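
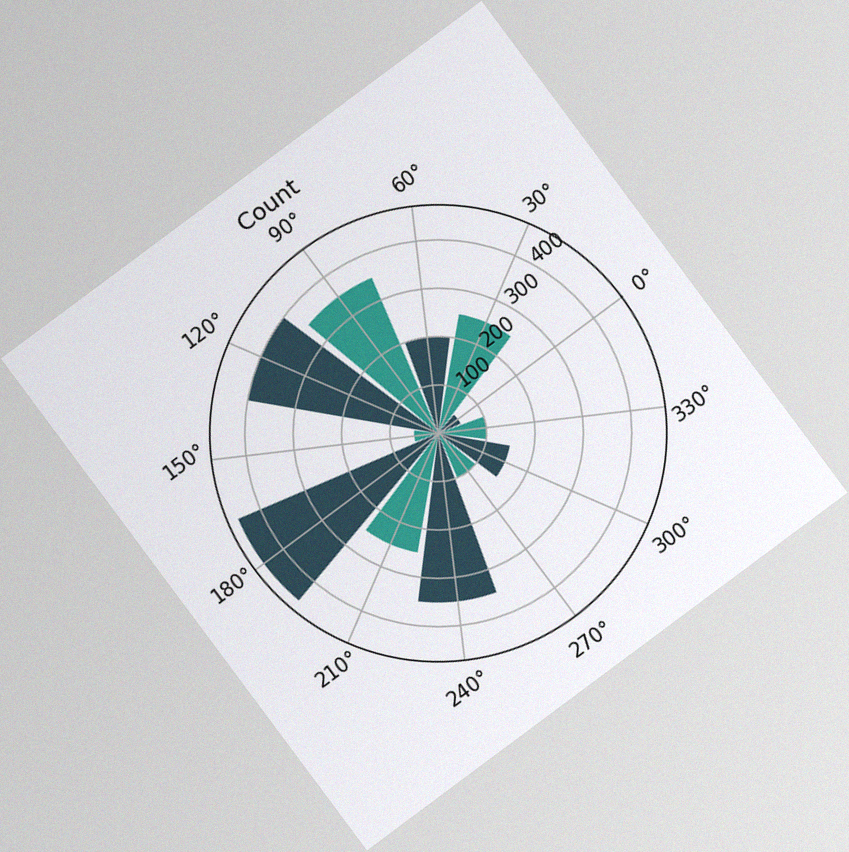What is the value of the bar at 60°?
The chart is tilted about 37° counter-clockwise, with some photo noise. The bar at 60° reaches 200 on the radial axis.

200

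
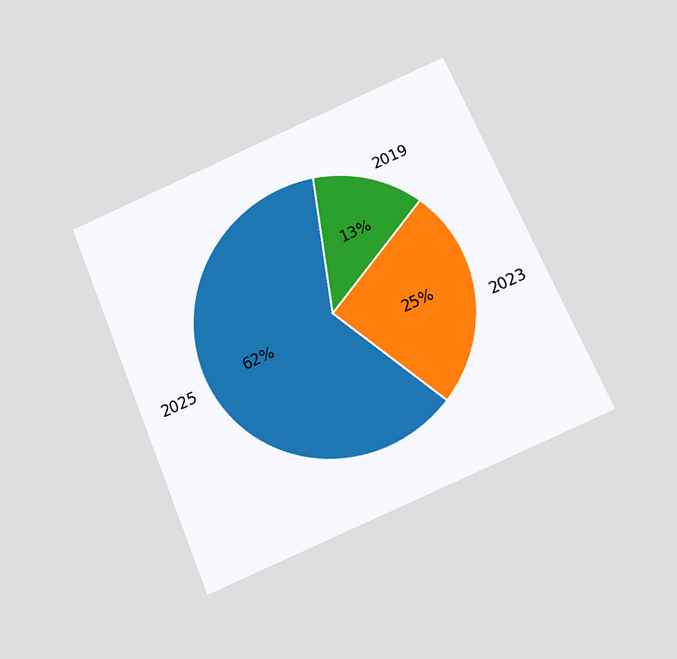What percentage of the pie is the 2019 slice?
The chart is tilted about 23° counter-clockwise and viewed slightly from below. The 2019 slice takes up 13% of the pie.

13%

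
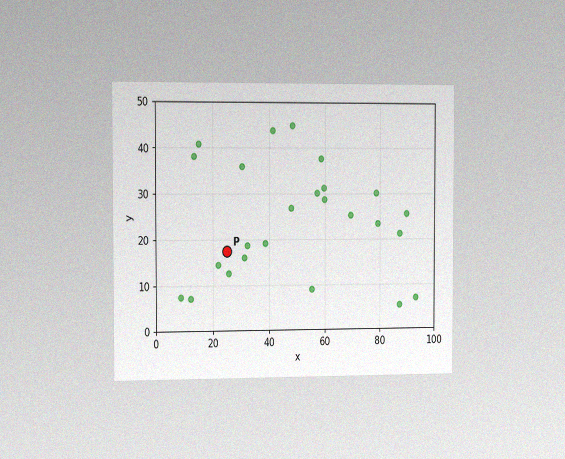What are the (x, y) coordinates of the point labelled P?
The chart is viewed slightly from the left, with some photo noise. Following the gridlines from P to each axis, P sits at (25, 17.5).

(25, 17.5)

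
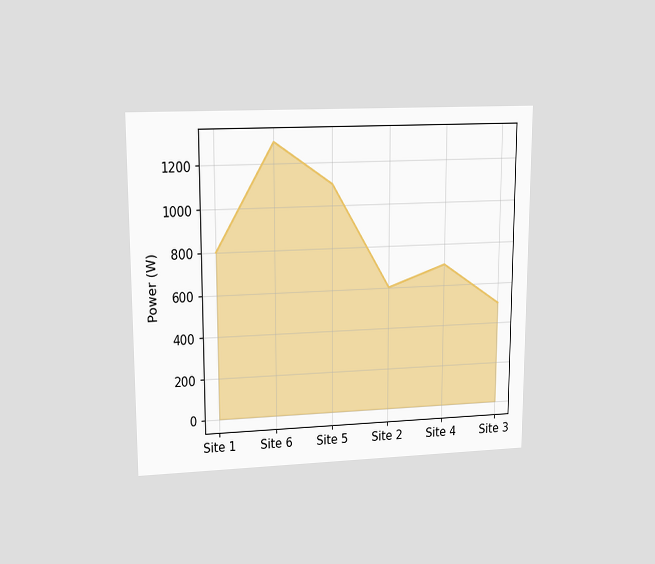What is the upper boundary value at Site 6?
The chart is viewed at a slight angle. At Site 6 the upper boundary is at 1300W.

1300W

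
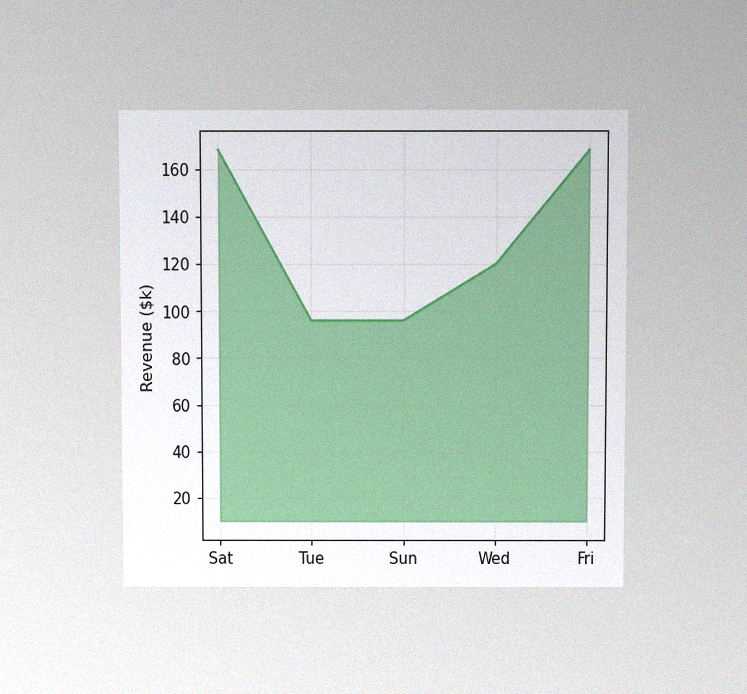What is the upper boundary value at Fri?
The chart is viewed slightly from above, with some photo noise. At Fri the upper boundary is at $168k.

$168k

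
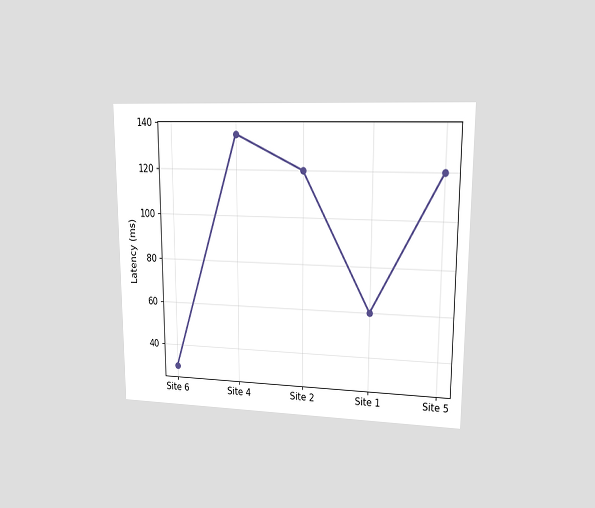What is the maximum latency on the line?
The chart is viewed at a slight angle. The highest point is at Site 4, and reading across to the y-axis gives 135ms.

135ms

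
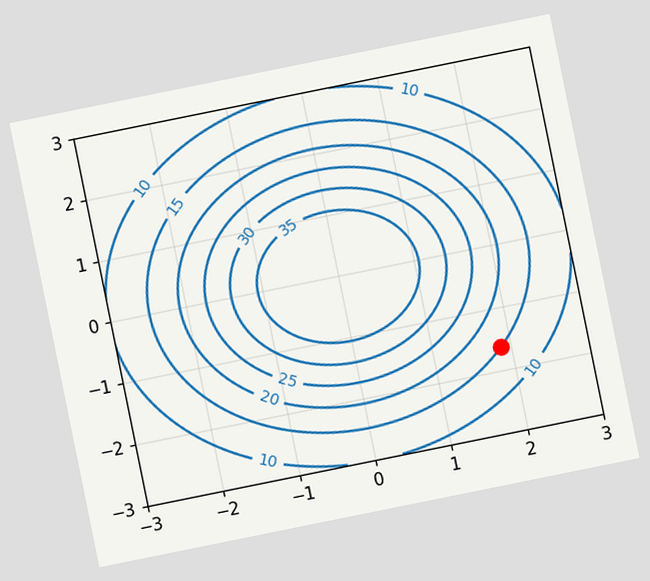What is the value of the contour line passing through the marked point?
The chart is tilted about 11° counter-clockwise. The marked point sits on the contour labelled 15.

15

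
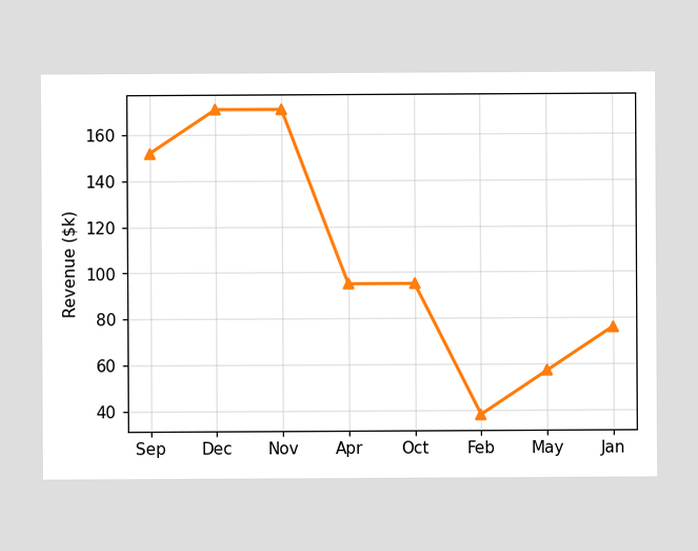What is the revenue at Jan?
$76k

At Jan, the line is at $76k.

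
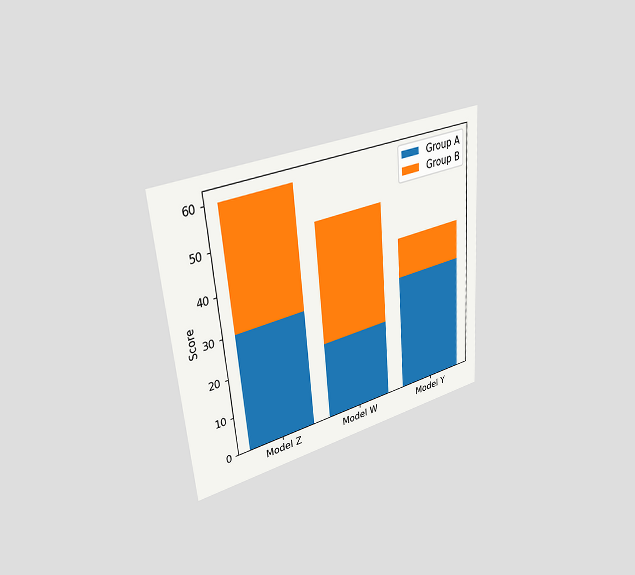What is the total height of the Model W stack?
50

The chart is tilted about 5° counter-clockwise and viewed slightly from the left. The Model W stack's top reaches 50 on the y-axis.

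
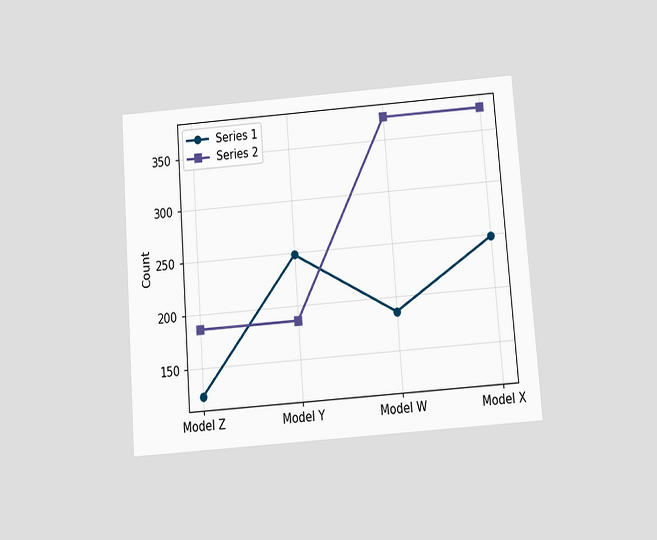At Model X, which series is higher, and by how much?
Series 2, by 124

The chart is tilted about 4° counter-clockwise and viewed slightly from below. At Model X, Series 2 sits above the other line by 124.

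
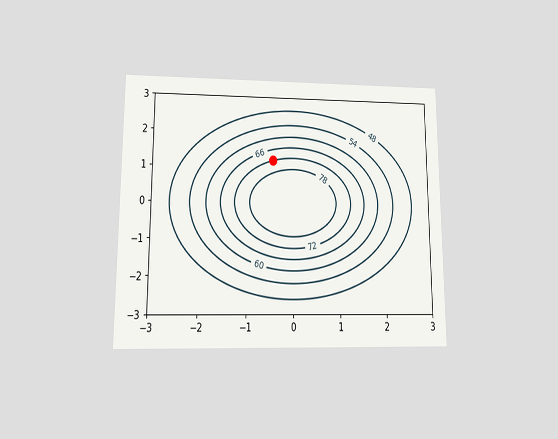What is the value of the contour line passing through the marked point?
The chart is viewed at a slight angle. The marked point sits on the contour labelled 72.

72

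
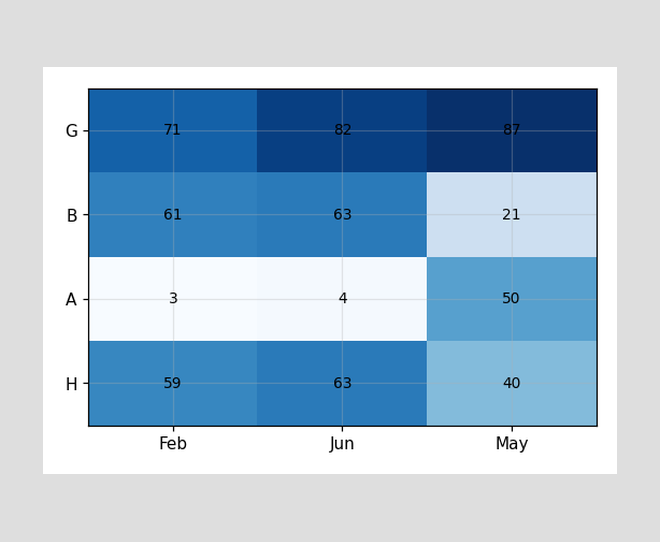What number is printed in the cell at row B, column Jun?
The (B, Jun) cell reads 63.

63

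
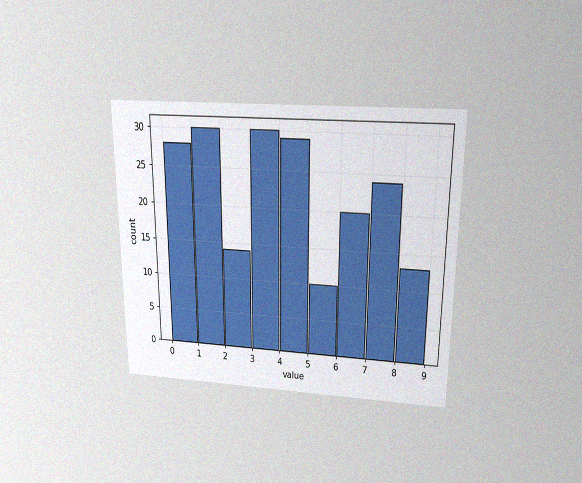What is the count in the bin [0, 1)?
The chart is viewed slightly from above, with some photo noise. The [0, 1) bin has height 28.

28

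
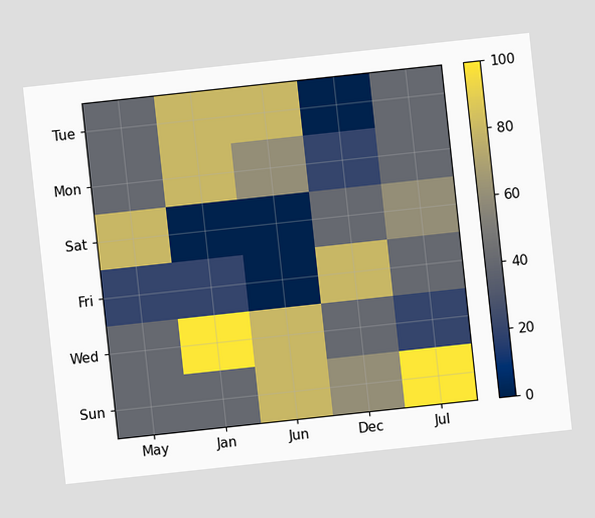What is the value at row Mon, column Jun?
60

The chart is tilted about 6° counter-clockwise. Matching cell (Mon, Jun) against the colorbar gives 60.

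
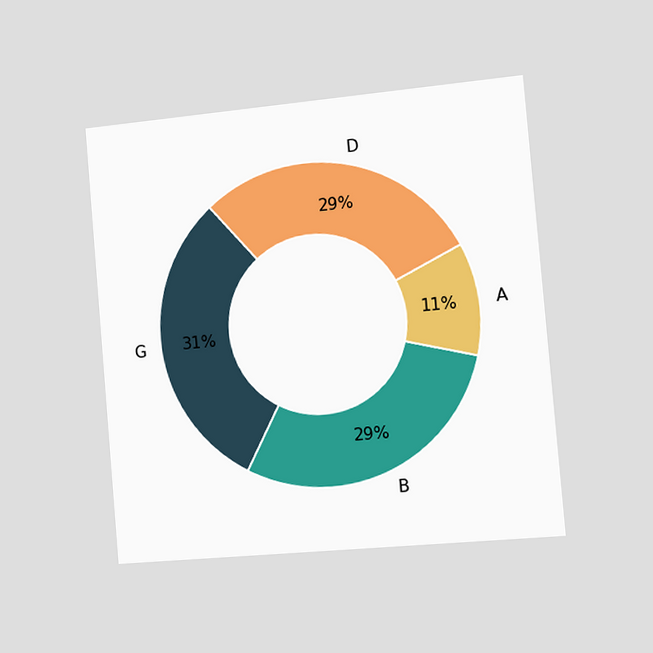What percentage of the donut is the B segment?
29%

The chart is tilted about 5° counter-clockwise and viewed slightly from the right. The B segment takes up 29% of the ring.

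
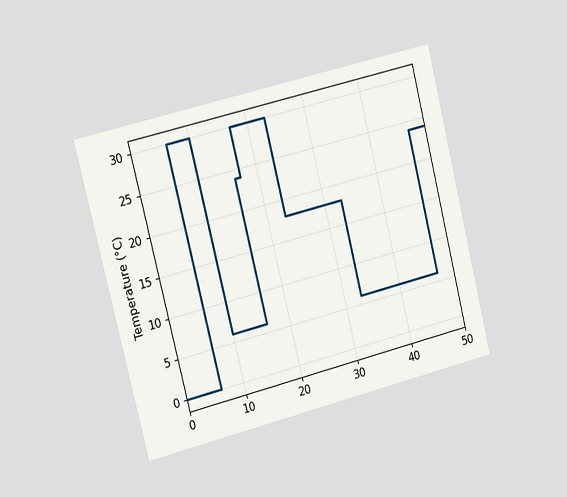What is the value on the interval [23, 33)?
The chart is tilted about 14° counter-clockwise and viewed slightly from the left. On [23, 33) the step sits at 18°C.

18°C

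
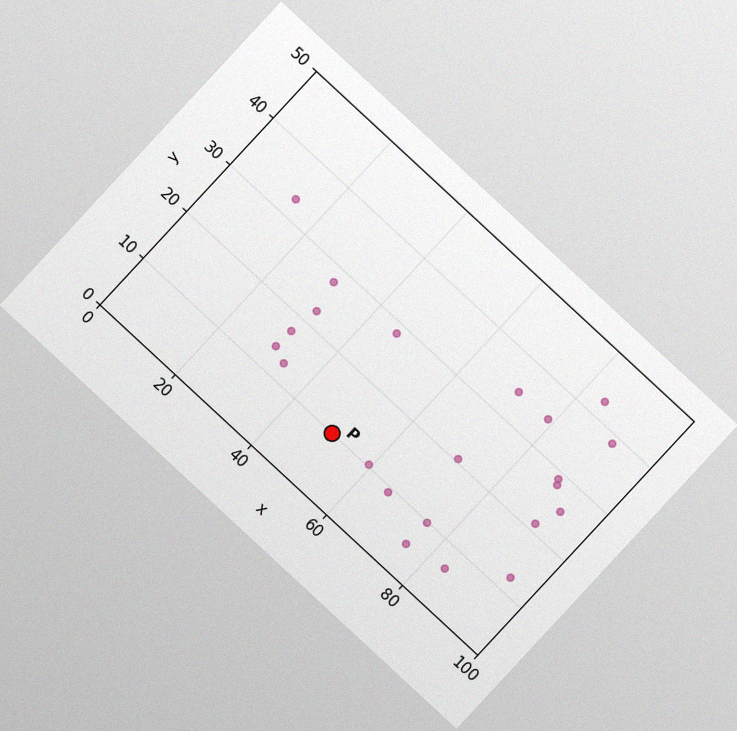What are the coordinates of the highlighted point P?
(50, 10)

The chart is tilted about 43° clockwise, with some photo noise. Following the gridlines from P to each axis, P sits at (50, 10).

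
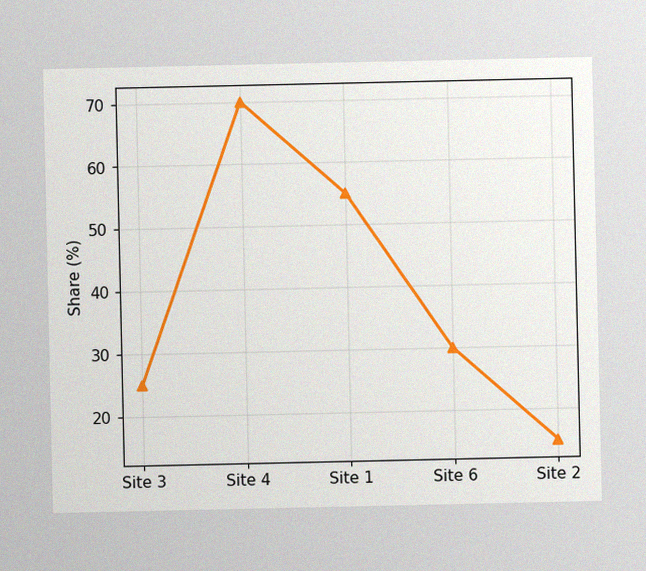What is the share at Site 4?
70%

The image has some photo noise and uneven lighting. At Site 4, the line is at 70%.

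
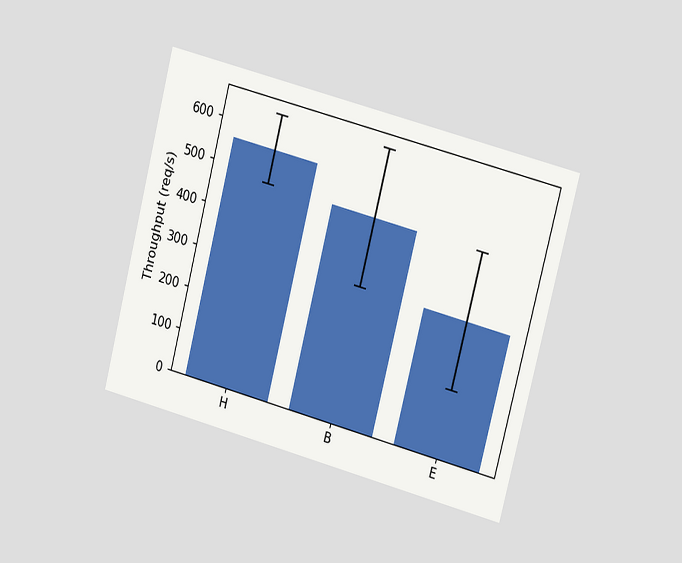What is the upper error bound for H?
The chart is tilted about 15° clockwise and viewed slightly from the right. The H bar's upper whisker reaches 640req/s.

640req/s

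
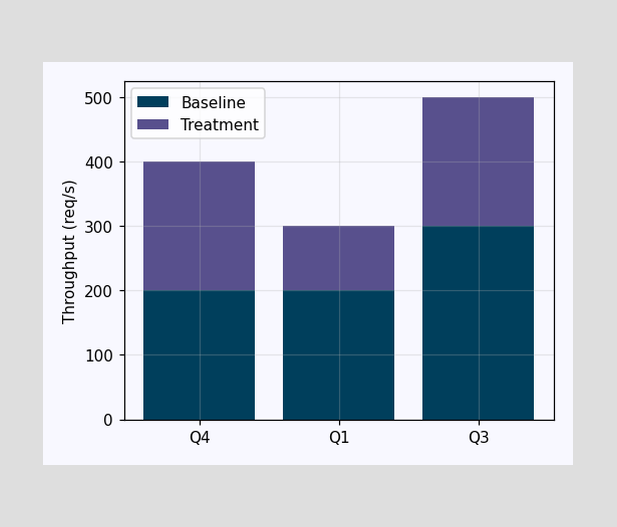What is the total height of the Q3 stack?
The Q3 stack's top reaches 500req/s on the y-axis.

500req/s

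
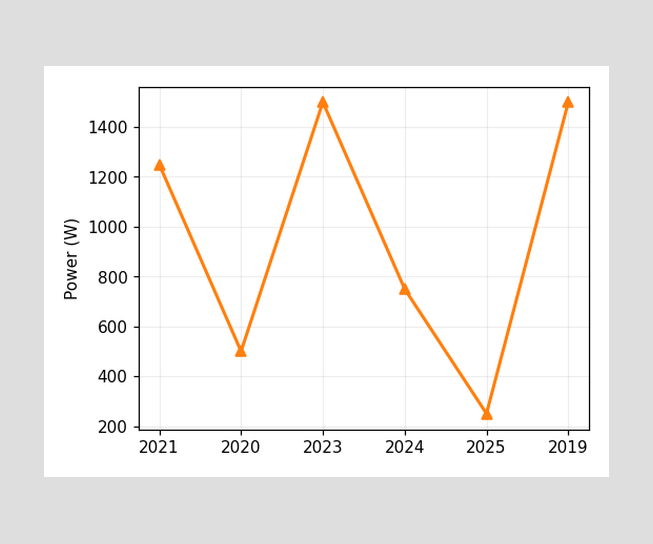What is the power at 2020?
500W

At 2020, the line is at 500W.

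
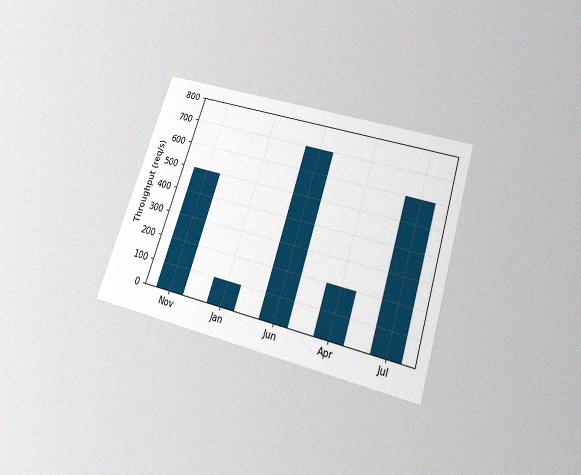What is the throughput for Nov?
The chart is tilted about 18° clockwise and viewed slightly from below, with some photo noise. Reading along the chart's y-axis, the Nov bar reaches 500req/s.

500req/s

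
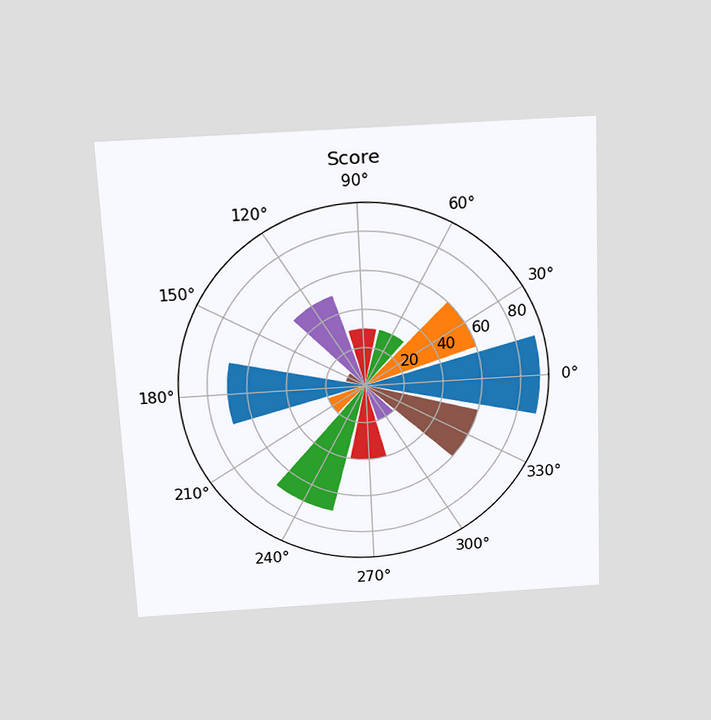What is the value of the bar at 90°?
The chart is tilted about 3° counter-clockwise and viewed slightly from above. The bar at 90° reaches 30 on the radial axis.

30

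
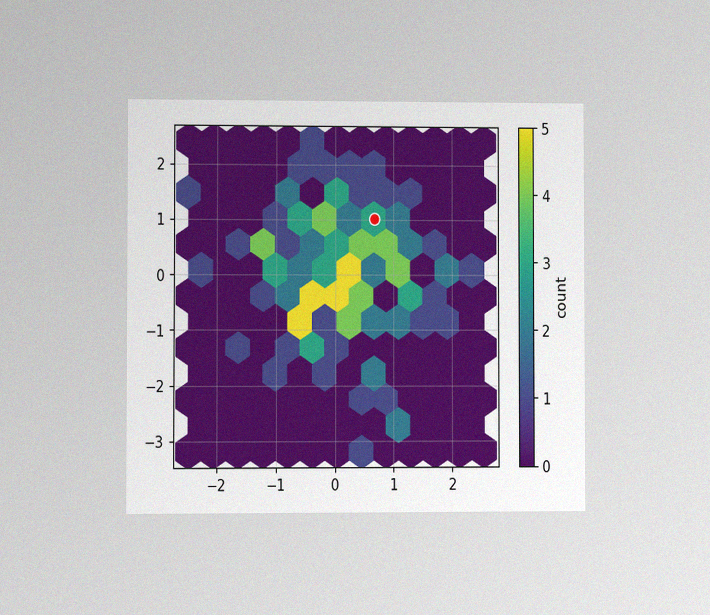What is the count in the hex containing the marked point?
3

The chart is viewed at a slight angle, with some photo noise. The marked hex reads 3 on the colorbar.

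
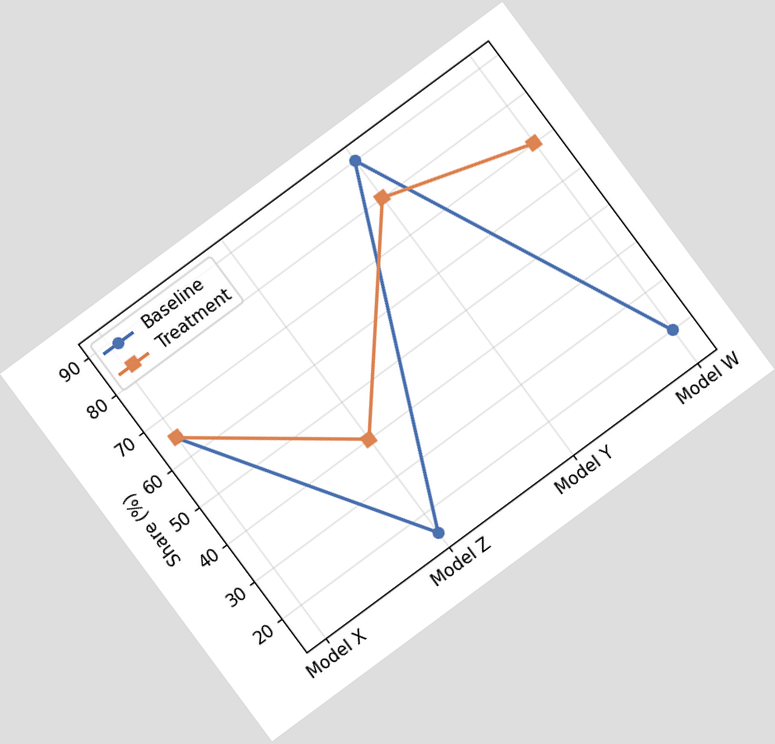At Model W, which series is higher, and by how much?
The chart is tilted about 37° counter-clockwise. At Model W, Treatment sits above the other line by 50%.

Treatment, by 50%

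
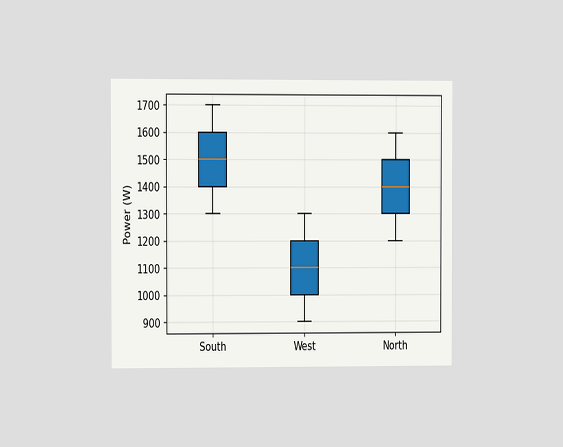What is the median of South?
The chart is viewed slightly from the left. The median line in the South box sits at 1500W.

1500W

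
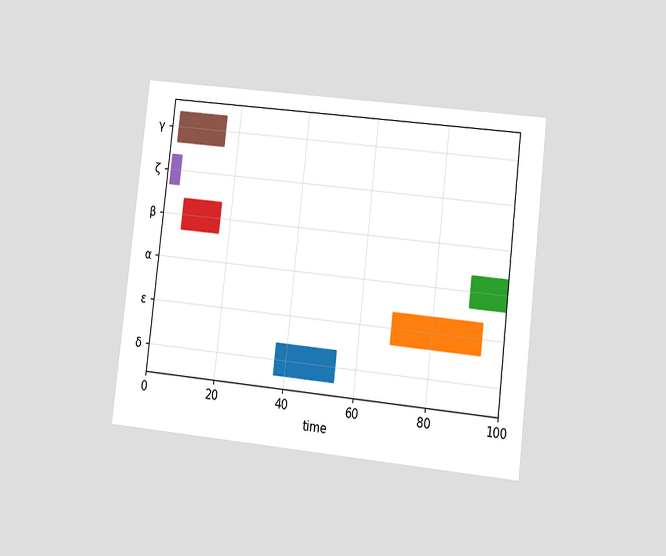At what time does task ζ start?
The chart is tilted about 6° clockwise and viewed at a slight angle. The ζ bar begins at t=1.

1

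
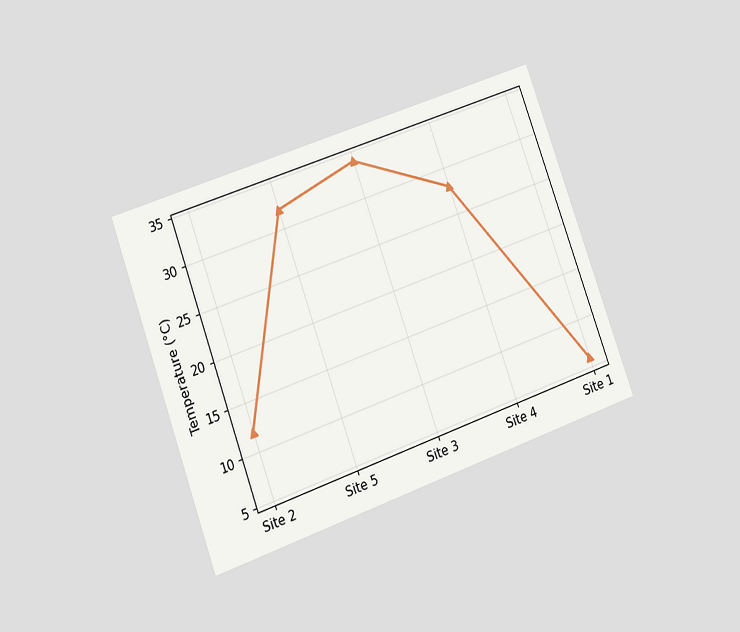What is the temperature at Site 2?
12°C

The chart is tilted about 20° counter-clockwise and viewed at a slight angle. At Site 2, the line is at 12°C.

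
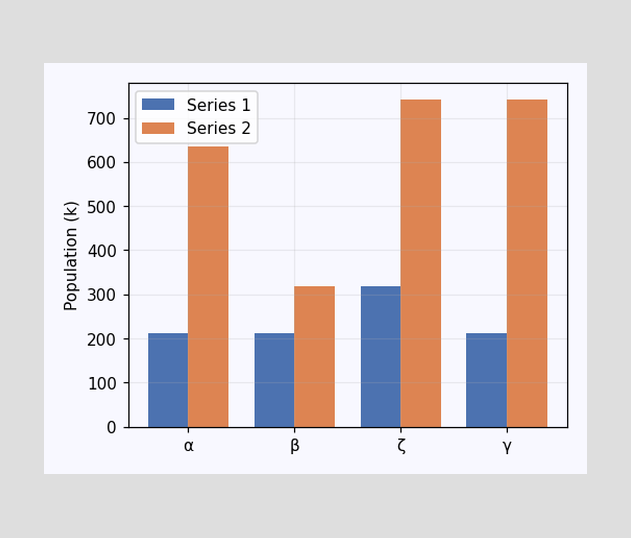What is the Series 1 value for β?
The Series 1 bar at β reaches 212k on the y-axis.

212k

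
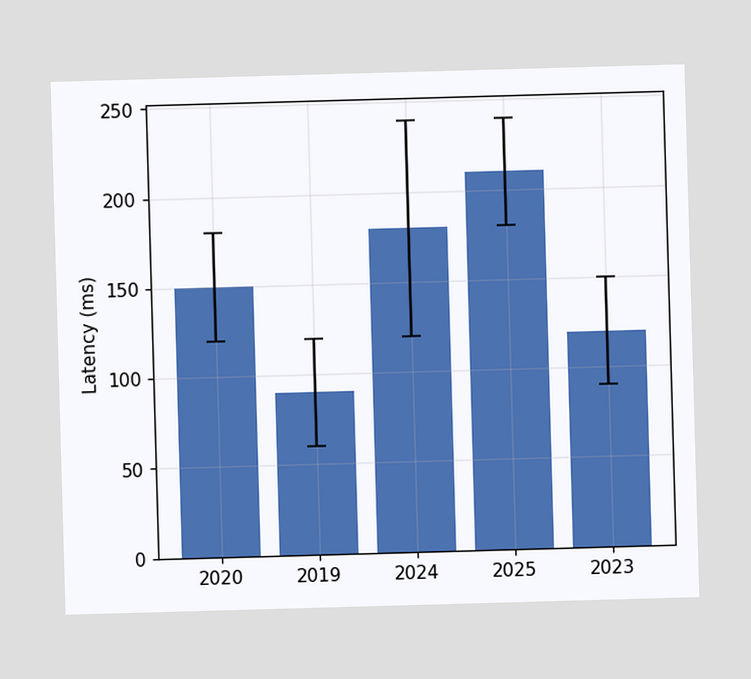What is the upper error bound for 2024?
The 2024 bar's upper whisker reaches 240ms.

240ms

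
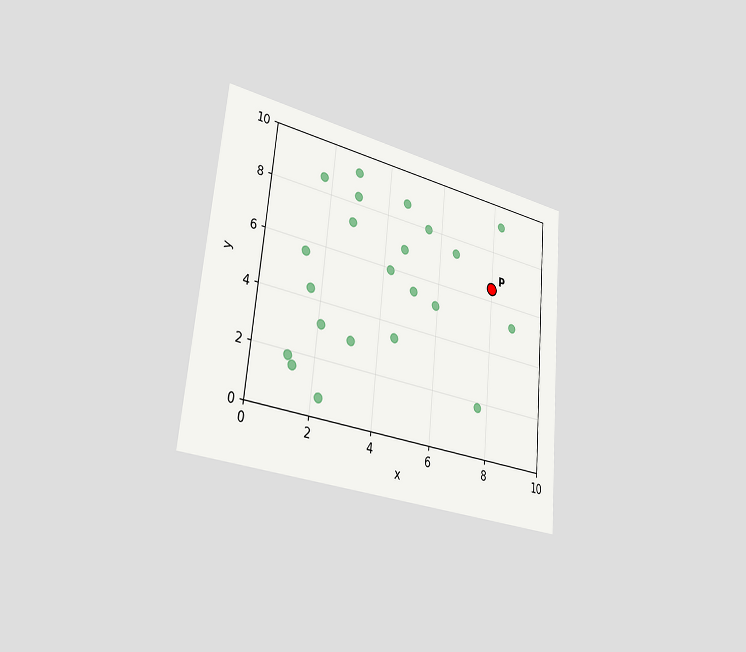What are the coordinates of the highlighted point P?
The chart is tilted about 5° clockwise and viewed slightly from the left. Following the gridlines from P to each axis, P sits at (8, 6.5).

(8, 6.5)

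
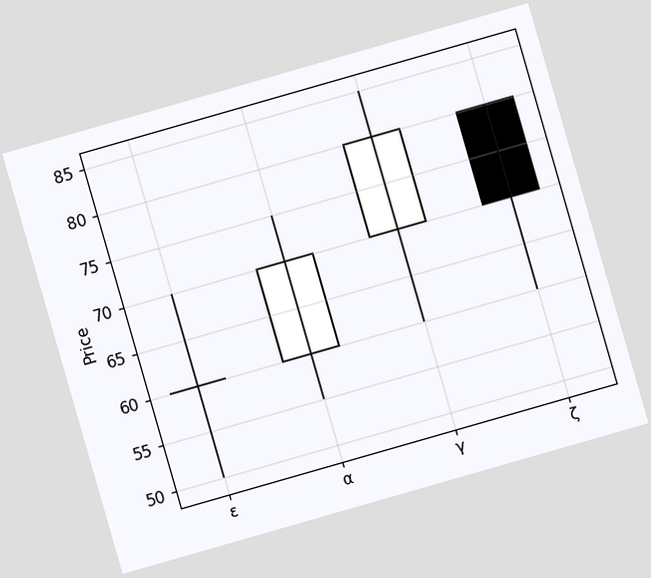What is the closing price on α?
The chart is tilted about 16° counter-clockwise. The α candle closes at 70.

70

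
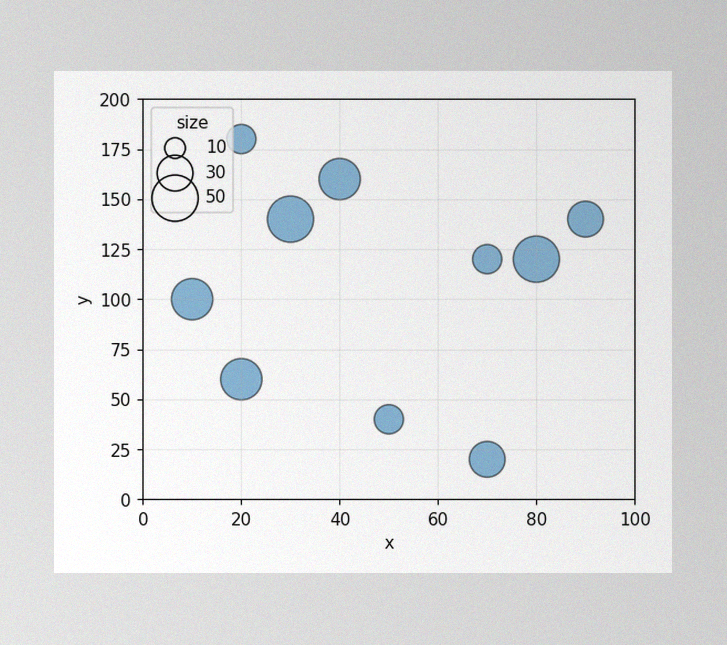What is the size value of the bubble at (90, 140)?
30

The image has some photo noise and uneven lighting. Matching the bubble at (90, 140) against the size legend gives 30.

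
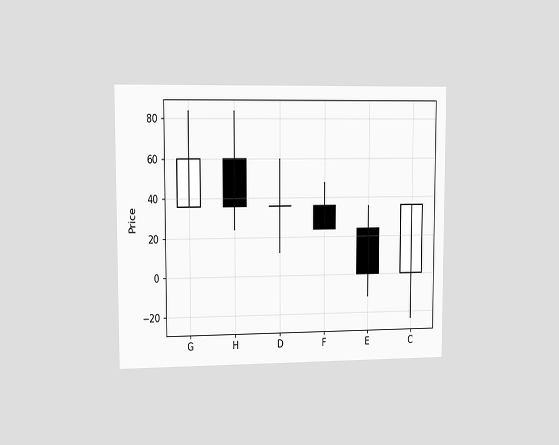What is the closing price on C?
36

The chart is viewed slightly from the left. The C candle closes at 36.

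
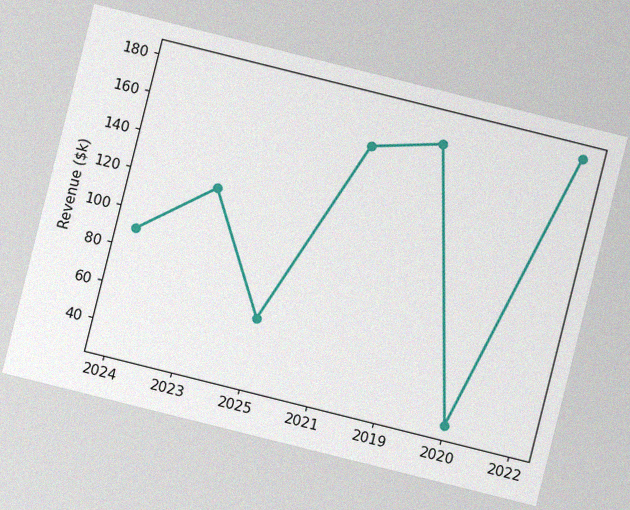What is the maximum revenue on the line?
$180k

The chart is tilted about 14° clockwise, with some photo noise. The highest point is at 2022, and reading across to the y-axis gives $180k.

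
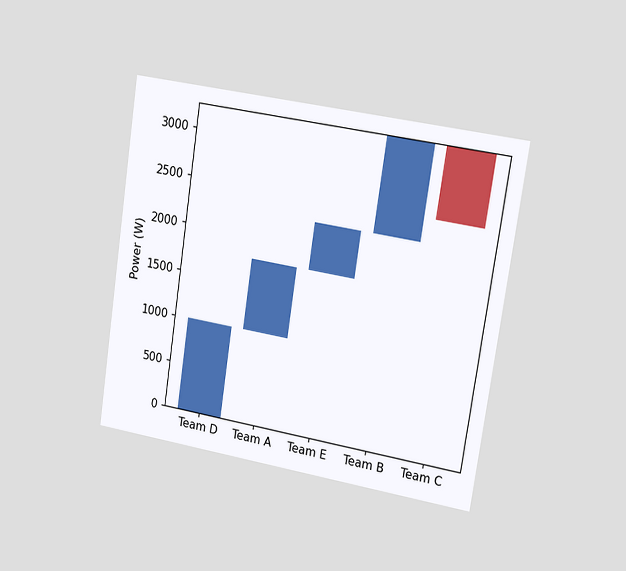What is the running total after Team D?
The chart is tilted about 8° clockwise and viewed slightly from the right. After Team D the running total reaches 1000W.

1000W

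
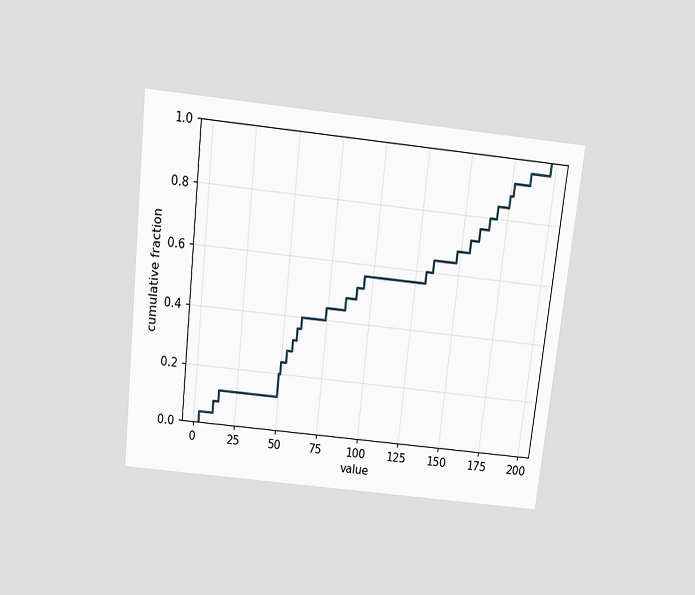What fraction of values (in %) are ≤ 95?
56%

The chart is tilted about 6° clockwise and viewed slightly from above. At x=95 the ECDF step is at 56%.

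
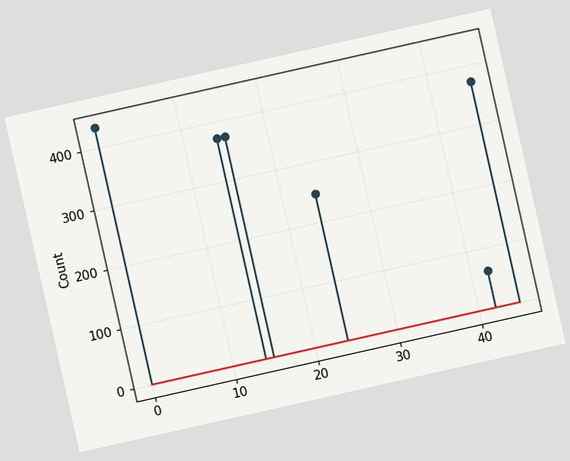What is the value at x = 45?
The chart is tilted about 13° counter-clockwise. The stem at x=45 reaches 372.

372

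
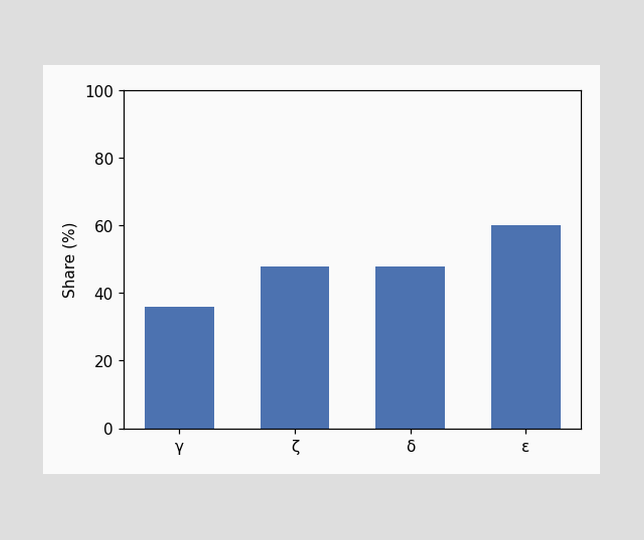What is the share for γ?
Reading along the chart's y-axis, the γ bar reaches 36%.

36%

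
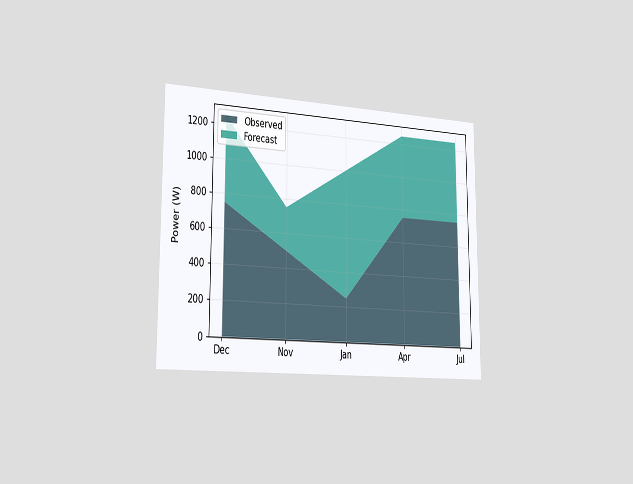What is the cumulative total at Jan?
The chart is viewed slightly from the left. The stacked total at Jan reaches 1000W.

1000W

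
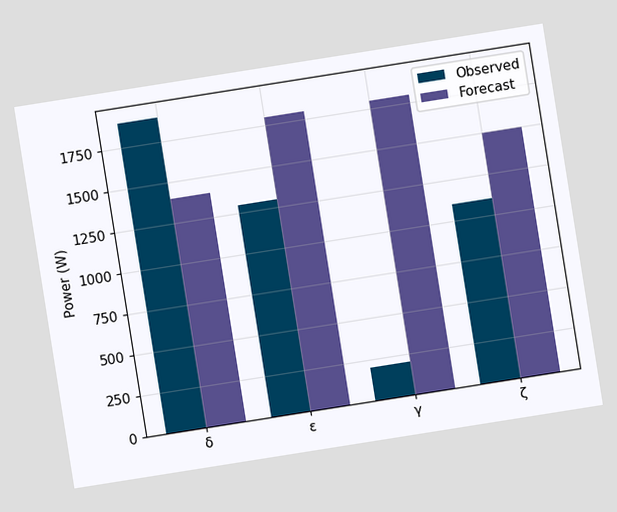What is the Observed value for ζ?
The chart is tilted about 9° counter-clockwise. The Observed bar at ζ reaches 1100W on the y-axis.

1100W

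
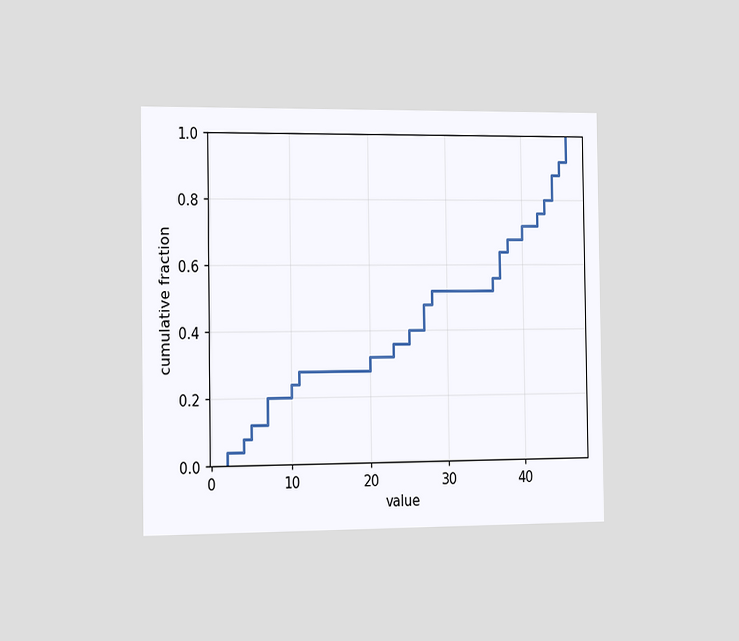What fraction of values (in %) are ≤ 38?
68%

The chart is viewed slightly from the left. At x=38 the ECDF step is at 68%.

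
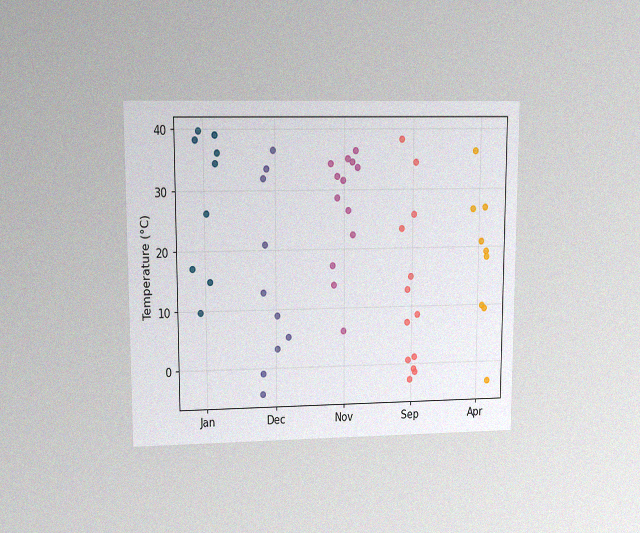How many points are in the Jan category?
The chart is viewed at a slight angle, with some photo noise. Counting the markers in the Jan column gives 9.

9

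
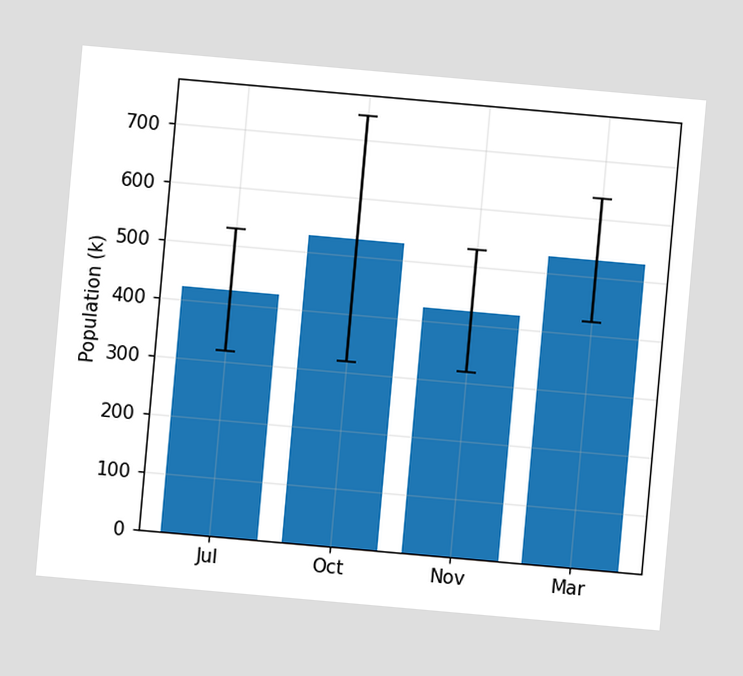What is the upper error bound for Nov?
The chart is tilted about 5° clockwise. The Nov bar's upper whisker reaches 530k.

530k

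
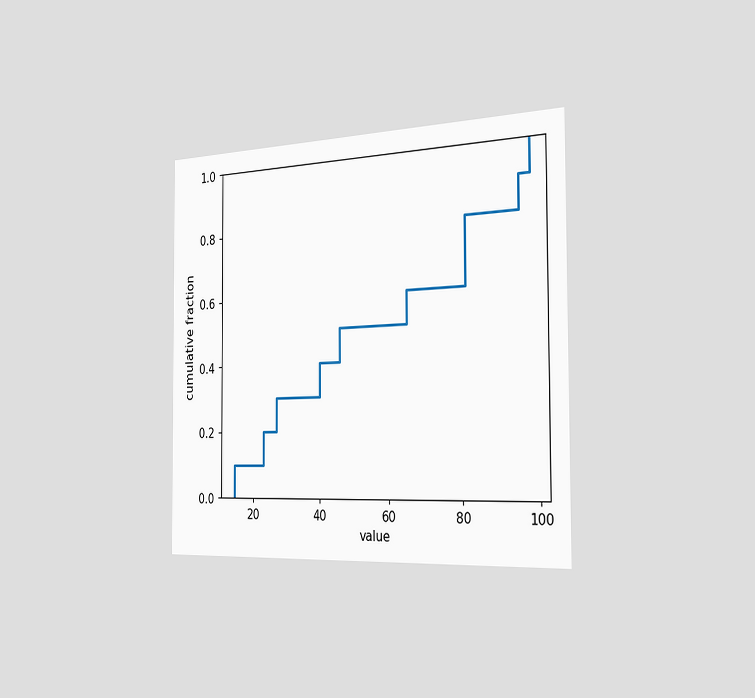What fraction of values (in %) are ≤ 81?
80%

The chart is viewed slightly from the right. At x=81 the ECDF step is at 80%.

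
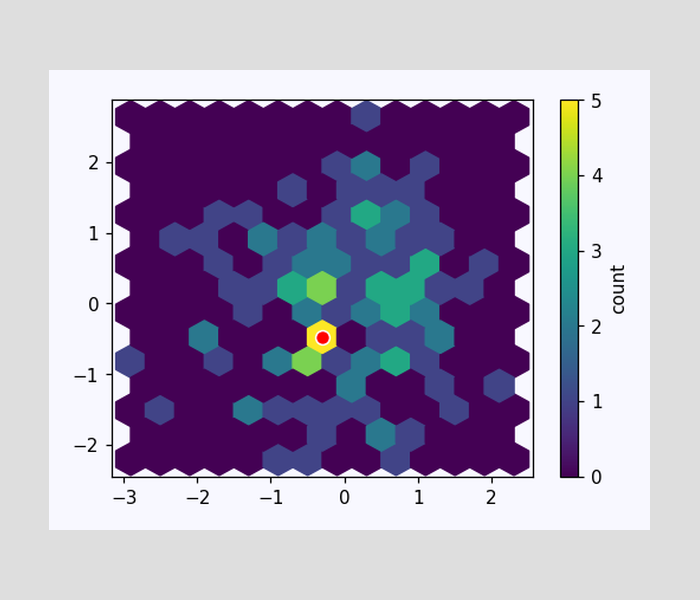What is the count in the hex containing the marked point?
The marked hex reads 5 on the colorbar.

5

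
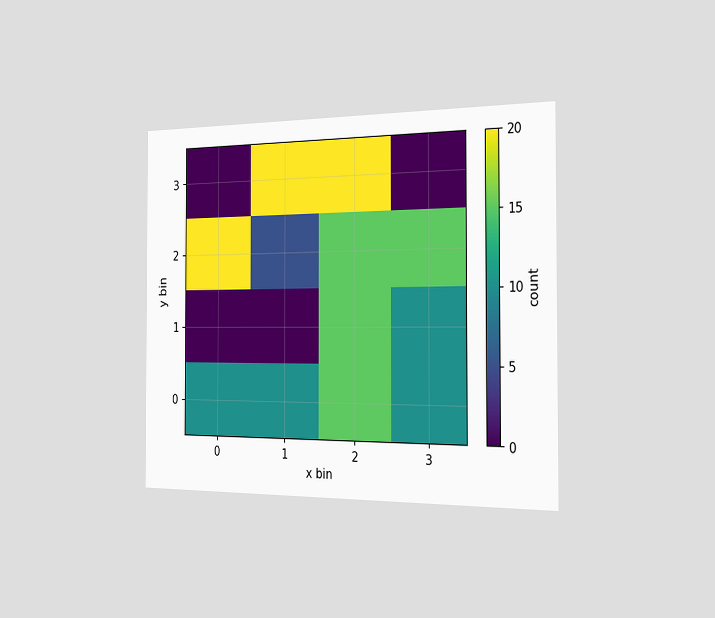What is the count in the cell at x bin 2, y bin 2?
The chart is viewed slightly from the right. Matching the cell (2, 2) against the colorbar gives 15.

15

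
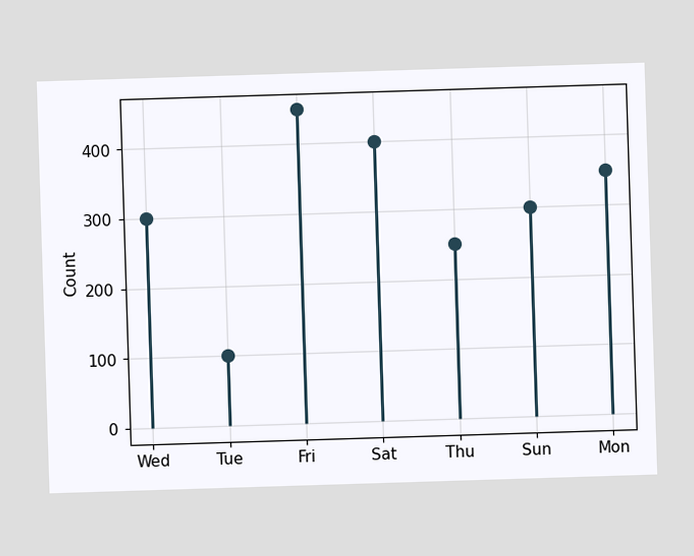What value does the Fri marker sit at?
450

The Fri marker sits at 450.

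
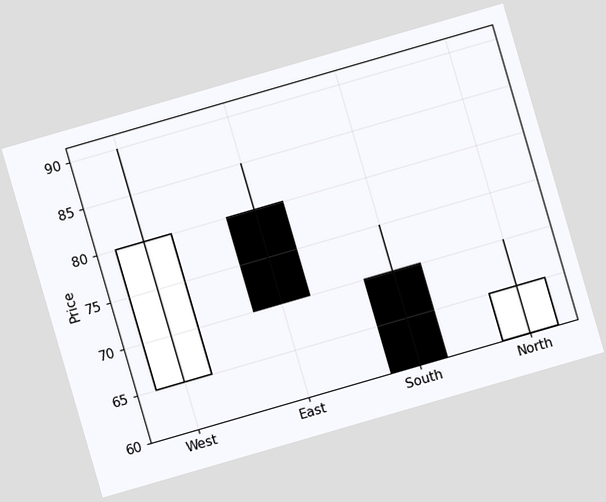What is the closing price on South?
The chart is tilted about 16° counter-clockwise. The South candle closes at 60.

60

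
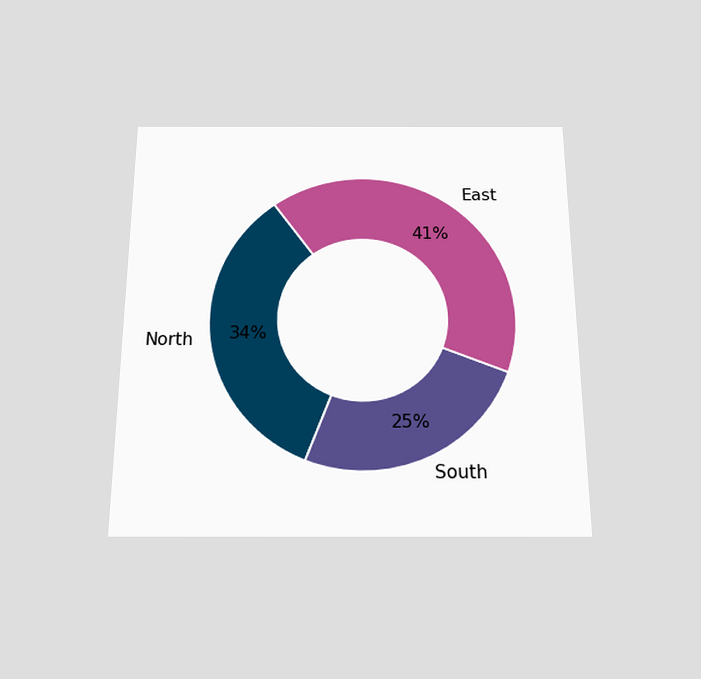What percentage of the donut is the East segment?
The chart is viewed slightly from below. The East segment takes up 41% of the ring.

41%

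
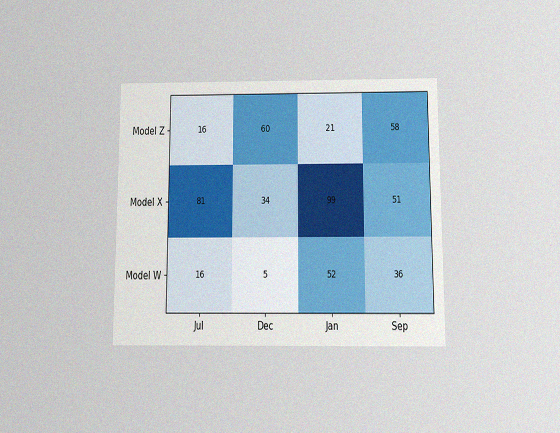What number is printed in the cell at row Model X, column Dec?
The chart is viewed slightly from below, with some photo noise. The (Model X, Dec) cell reads 34.

34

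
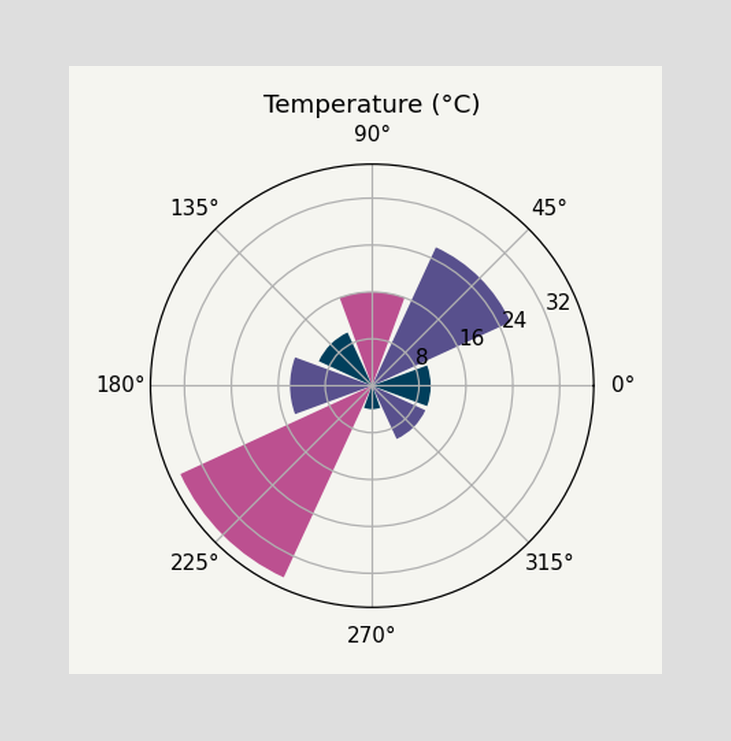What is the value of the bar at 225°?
36°C

The bar at 225° reaches 36°C on the radial axis.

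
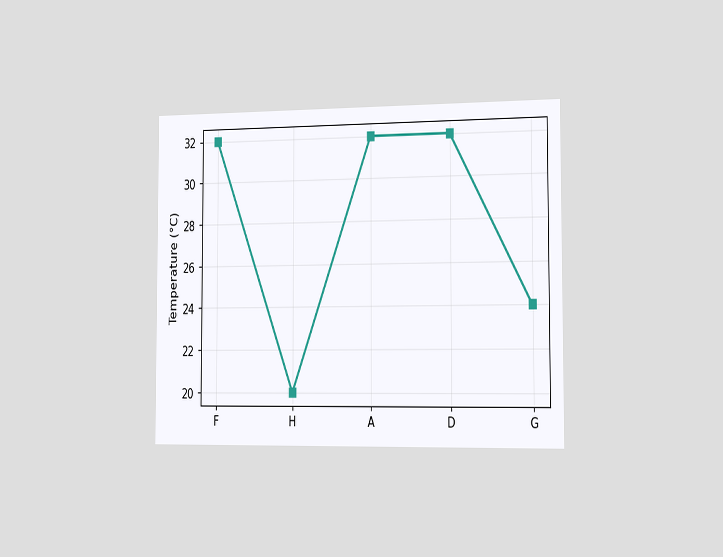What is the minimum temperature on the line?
The chart is viewed slightly from the right. The lowest point is at H, and reading across to the y-axis gives 20°C.

20°C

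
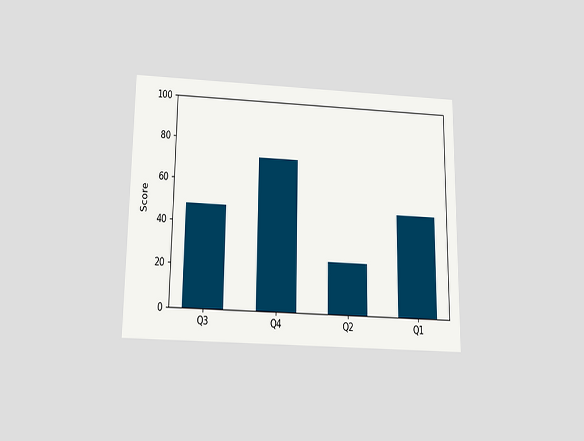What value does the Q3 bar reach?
48

The chart is viewed slightly from below. Reading along the chart's y-axis, the Q3 bar reaches 48.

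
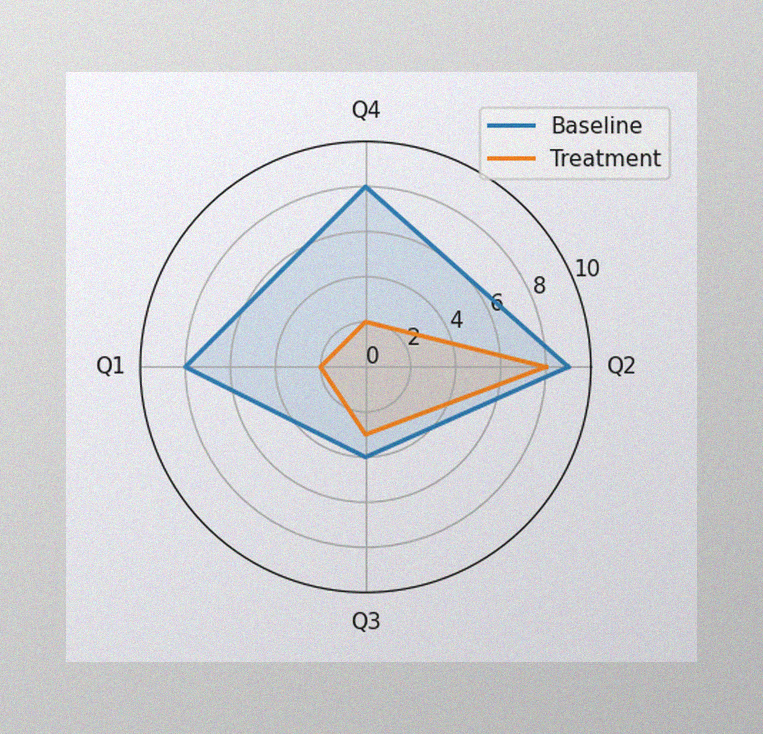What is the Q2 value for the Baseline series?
The image has some photo noise and uneven lighting. On the Q2 axis, Baseline reaches 9.

9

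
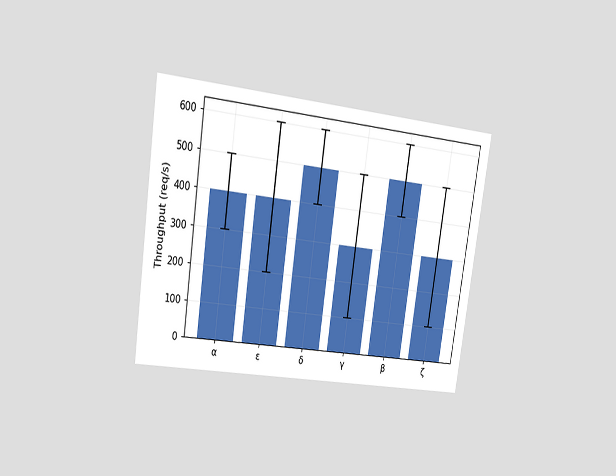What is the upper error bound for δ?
600req/s

The chart is tilted about 8° clockwise and viewed slightly from the left. The δ bar's upper whisker reaches 600req/s.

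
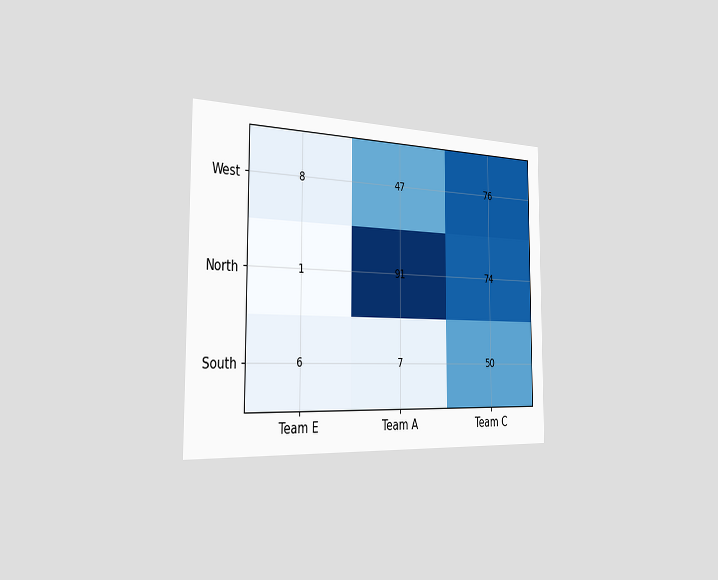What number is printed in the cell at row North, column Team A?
91

The chart is viewed slightly from the left. The (North, Team A) cell reads 91.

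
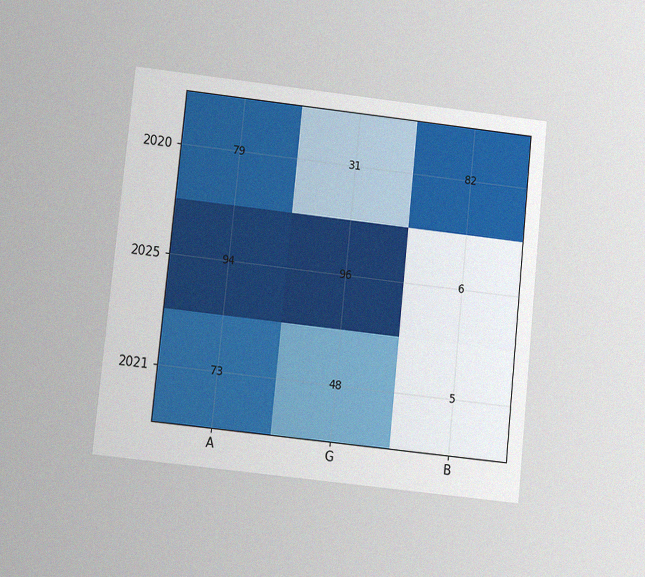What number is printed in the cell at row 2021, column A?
73

The chart is tilted about 6° clockwise and viewed at a slight angle, with some photo noise. The (2021, A) cell reads 73.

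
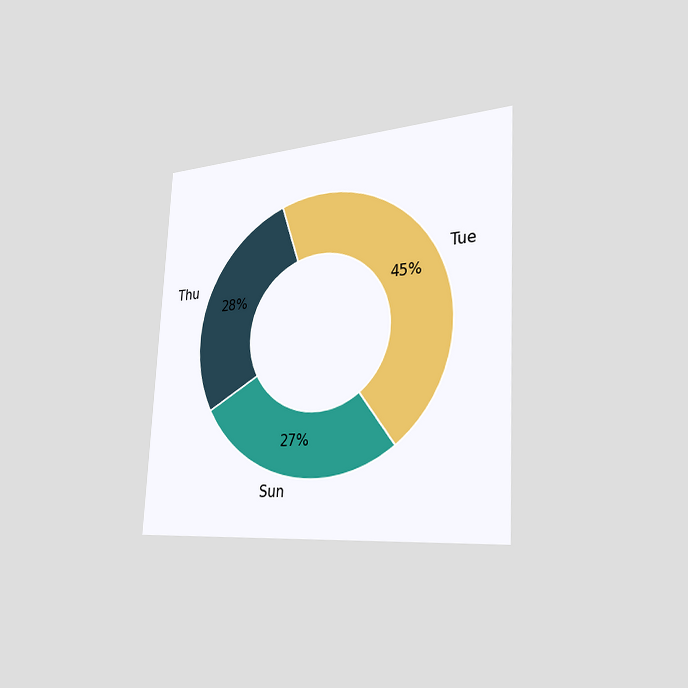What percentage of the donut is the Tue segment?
45%

The chart is tilted about 3° clockwise and viewed slightly from the right. The Tue segment takes up 45% of the ring.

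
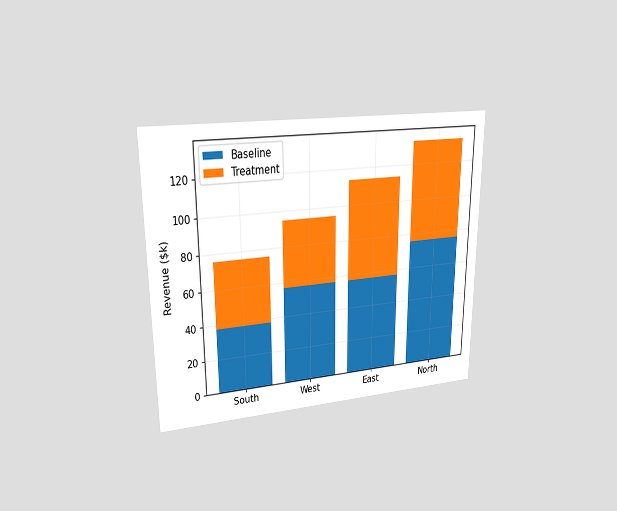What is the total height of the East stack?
$114k

The chart is viewed at a slight angle. The East stack's top reaches $114k on the y-axis.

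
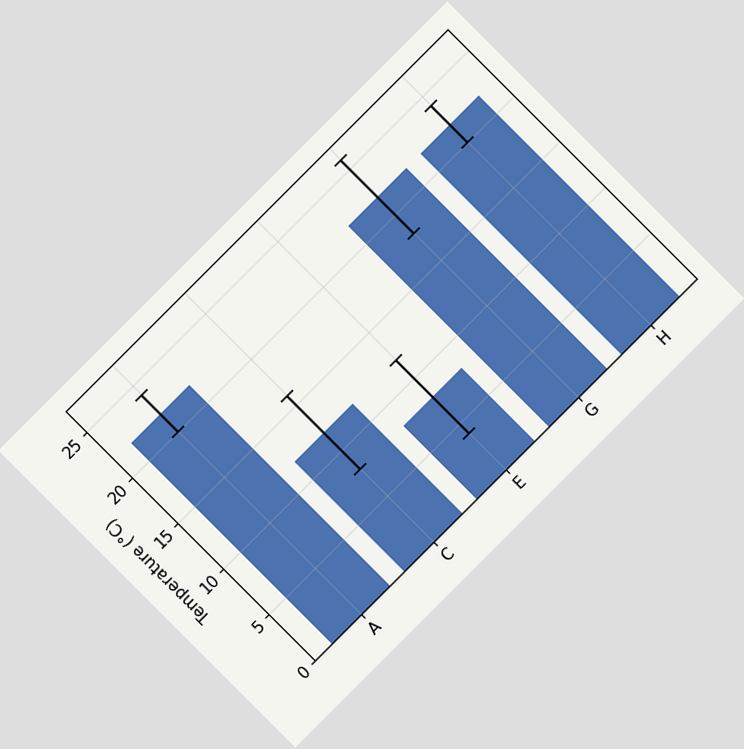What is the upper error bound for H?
24°C

The chart is tilted about 45° counter-clockwise. The H bar's upper whisker reaches 24°C.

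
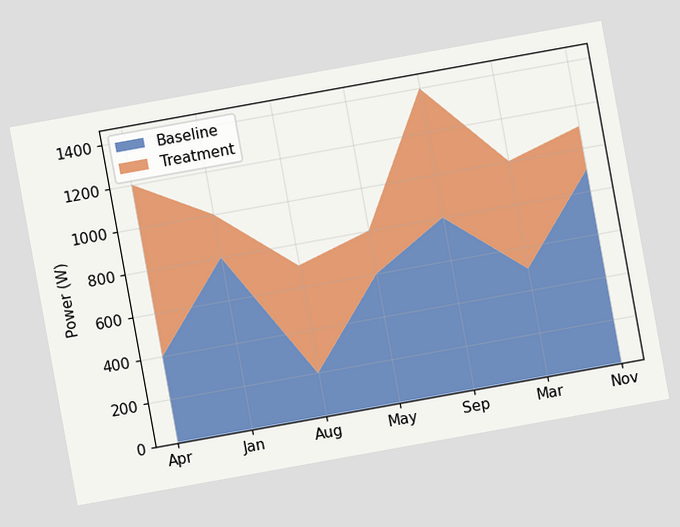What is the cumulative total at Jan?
1000W

The chart is tilted about 10° counter-clockwise. The stacked total at Jan reaches 1000W.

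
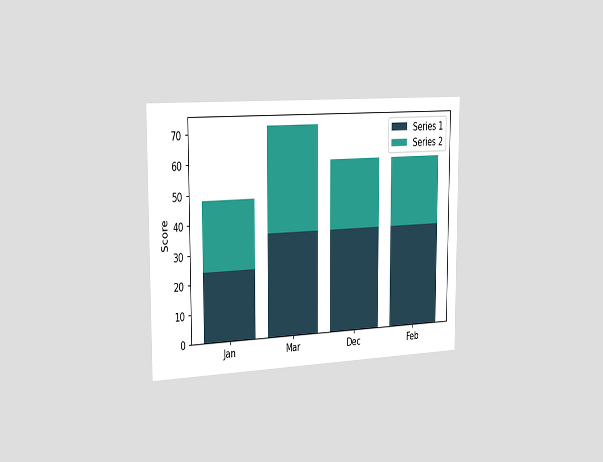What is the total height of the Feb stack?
60

The chart is viewed slightly from the left. The Feb stack's top reaches 60 on the y-axis.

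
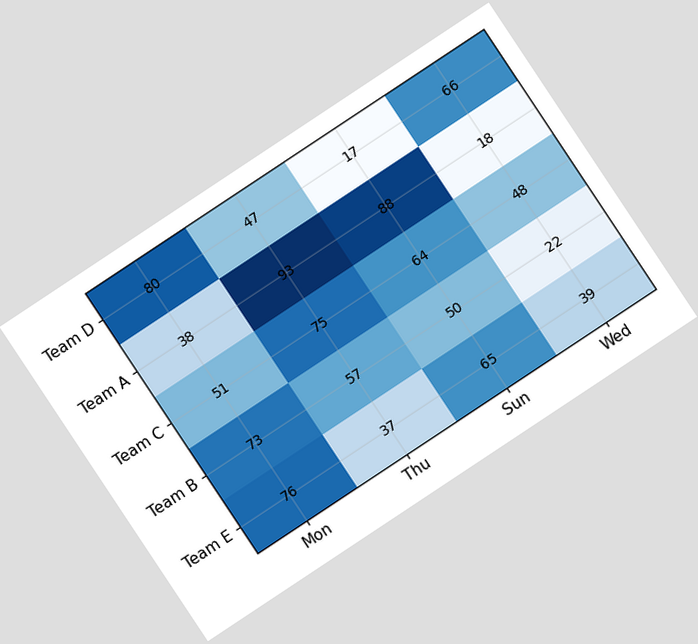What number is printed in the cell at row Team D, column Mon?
The chart is tilted about 34° counter-clockwise. The (Team D, Mon) cell reads 80.

80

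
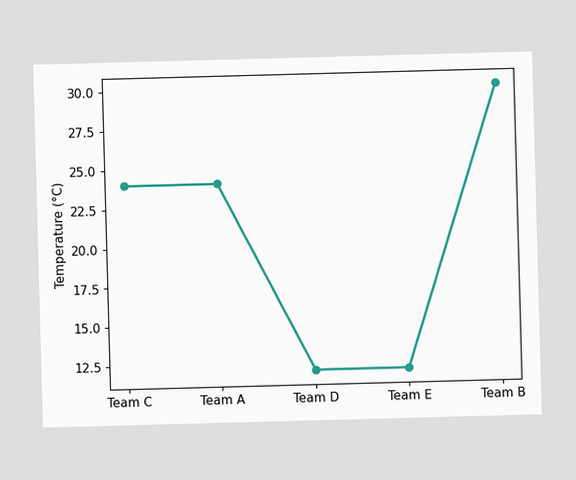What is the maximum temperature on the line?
30°C

The highest point is at Team B, and reading across to the y-axis gives 30°C.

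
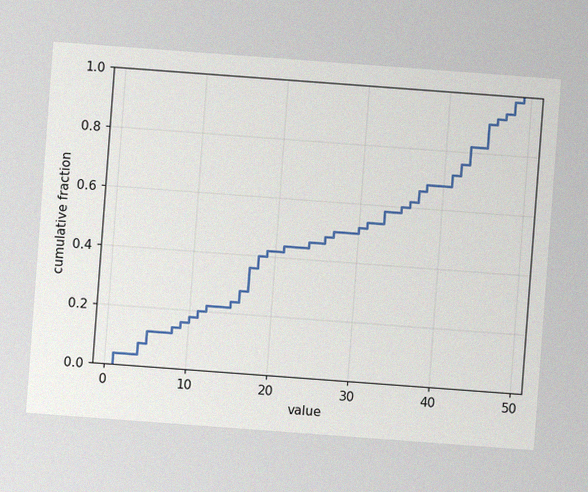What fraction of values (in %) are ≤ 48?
The chart is tilted about 4° clockwise, with some photo noise. At x=48 the ECDF step is at 98%.

98%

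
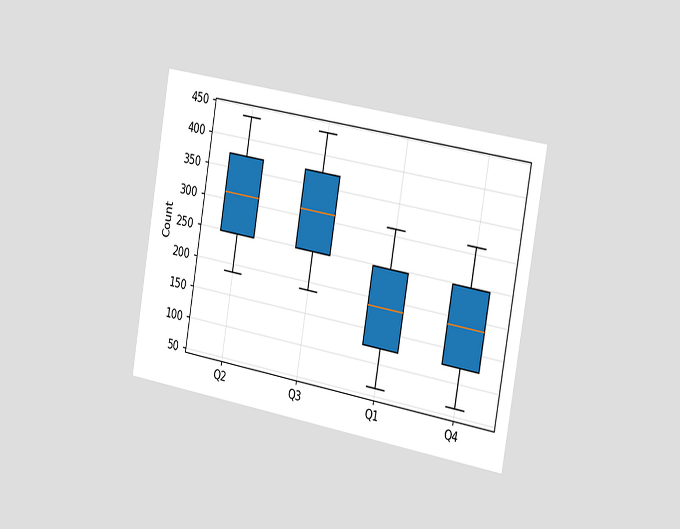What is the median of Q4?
The chart is tilted about 10° clockwise and viewed slightly from the right. The median line in the Q4 box sits at 186.

186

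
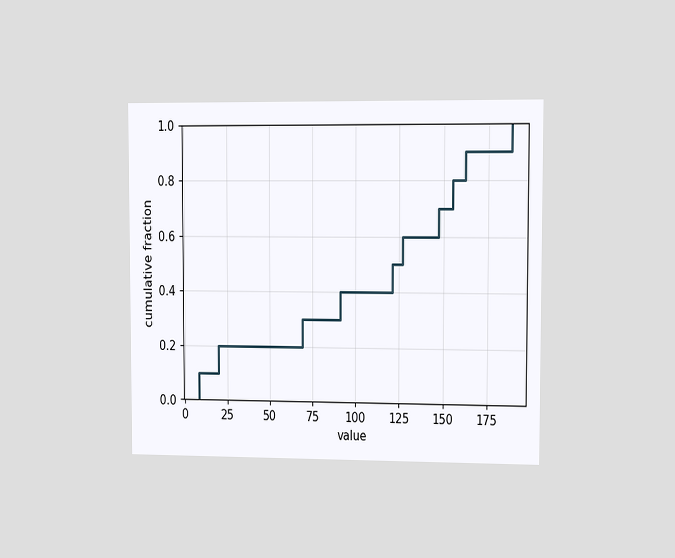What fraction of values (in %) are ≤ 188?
100%

The chart is viewed slightly from the right. At x=188 the ECDF step is at 100%.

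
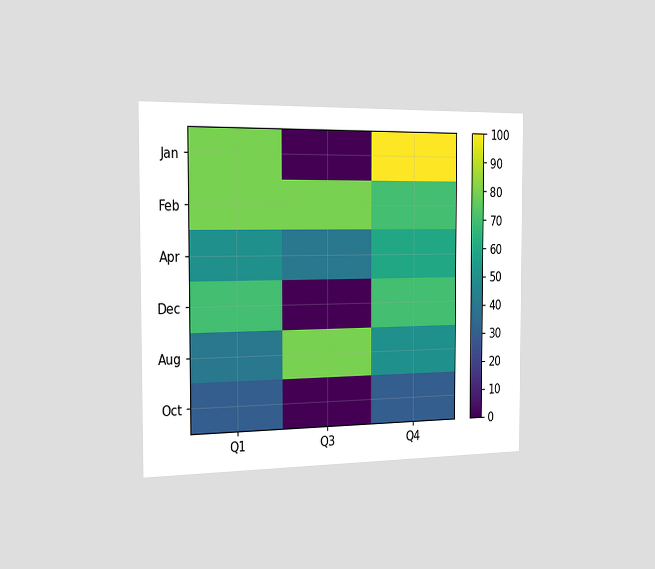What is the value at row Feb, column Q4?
70

The chart is viewed slightly from the left. Matching cell (Feb, Q4) against the colorbar gives 70.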